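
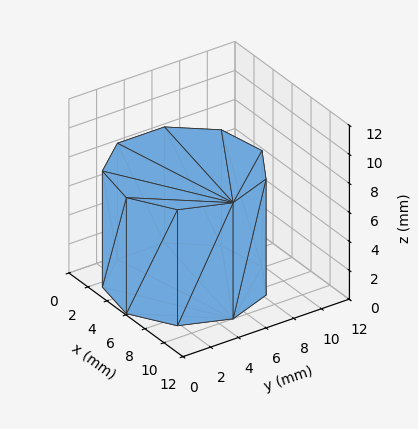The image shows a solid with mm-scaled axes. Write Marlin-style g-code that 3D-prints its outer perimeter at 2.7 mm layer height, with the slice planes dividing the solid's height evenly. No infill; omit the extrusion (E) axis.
Reading the render: the shape is a regular 9-sided prism (a cylinder approximated with 9 flat sides), circumscribed radius ≈ 5 mm, height ≈ 8 mm (dimensions read to the nearest mm from the axis ticks). For the g-code, the solid's height is divided into equal slices at the stated Δz and each level perimeter traced with G1 moves after a G0 lift.

; perimeter-only toolpath
G21 ; units = mm
G90 ; absolute positioning
G28 ; home
; layer 1
G0 Z2.7
G0 X10.0 Y5.0
G1 X8.8 Y8.2
G1 X5.9 Y9.9
G1 X2.5 Y9.3
G1 X0.3 Y6.7
G1 X0.3 Y3.3
G1 X2.5 Y0.7
G1 X5.9 Y0.1
G1 X8.8 Y1.8
G1 X10.0 Y5.0
; layer 2
G0 Z5.3
G0 X10.0 Y5.0
G1 X8.8 Y8.2
G1 X5.9 Y9.9
G1 X2.5 Y9.3
G1 X0.3 Y6.7
G1 X0.3 Y3.3
G1 X2.5 Y0.7
G1 X5.9 Y0.1
G1 X8.8 Y1.8
G1 X10.0 Y5.0
; layer 3
G0 Z8.0
G0 X10.0 Y5.0
G1 X8.8 Y8.2
G1 X5.9 Y9.9
G1 X2.5 Y9.3
G1 X0.3 Y6.7
G1 X0.3 Y3.3
G1 X2.5 Y0.7
G1 X5.9 Y0.1
G1 X8.8 Y1.8
G1 X10.0 Y5.0
M2 ; end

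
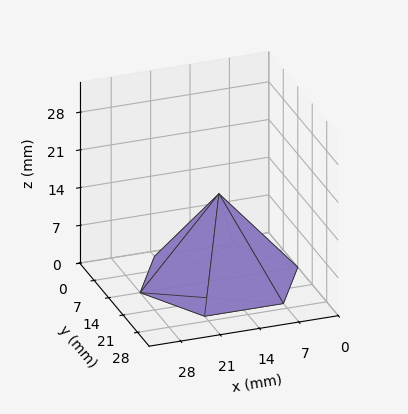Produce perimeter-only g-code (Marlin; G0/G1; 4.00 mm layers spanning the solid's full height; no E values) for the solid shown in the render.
Reading the render: the shape is a regular 6-sided pyramid, base circumscribed radius ≈ 14 mm, apex at z ≈ 16 mm (dimensions read to the nearest mm from the axis ticks). For the g-code, the solid's height is divided into equal slices at the stated Δz and each level perimeter traced with G1 moves after a G0 lift.

; perimeter-only toolpath
G21 ; units = mm
G90 ; absolute positioning
G28 ; home
; layer 1
G0 Z4.00
G0 X24.50 Y14.00
G1 X19.25 Y23.09
G1 X8.75 Y23.09
G1 X3.50 Y14.00
G1 X8.75 Y4.91
G1 X19.25 Y4.91
G1 X24.50 Y14.00
; layer 2
G0 Z8.00
G0 X21.00 Y14.00
G1 X17.50 Y20.06
G1 X10.50 Y20.06
G1 X7.00 Y14.00
G1 X10.50 Y7.94
G1 X17.50 Y7.94
G1 X21.00 Y14.00
; layer 3
G0 Z12.00
G0 X17.50 Y14.00
G1 X15.75 Y17.03
G1 X12.25 Y17.03
G1 X10.50 Y14.00
G1 X12.25 Y10.97
G1 X15.75 Y10.97
G1 X17.50 Y14.00
M2 ; end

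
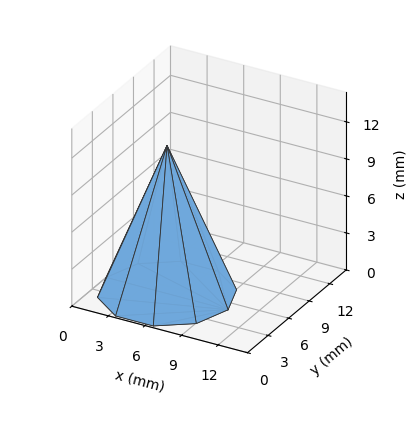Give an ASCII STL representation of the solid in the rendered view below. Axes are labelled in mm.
Reading the render: the shape is a regular 10-sided pyramid, base circumscribed radius ≈ 5 mm, apex at z ≈ 12 mm (dimensions read to the nearest mm from the axis ticks). For the STL, each face is triangulated and given an outward normal.

solid part
  facet normal 0.0000 0.0000 -1.0000
    outer loop
      vertex 6.545 9.755 0.000
      vertex 9.045 7.939 0.000
      vertex 10.000 5.000 0.000
    endloop
  endfacet
  facet normal 0.0000 0.0000 -1.0000
    outer loop
      vertex 3.455 9.755 0.000
      vertex 6.545 9.755 0.000
      vertex 10.000 5.000 0.000
    endloop
  endfacet
  facet normal 0.0000 0.0000 -1.0000
    outer loop
      vertex 0.955 7.939 0.000
      vertex 3.455 9.755 0.000
      vertex 10.000 5.000 0.000
    endloop
  endfacet
  facet normal 0.0000 0.0000 -1.0000
    outer loop
      vertex 0.000 5.000 0.000
      vertex 0.955 7.939 0.000
      vertex 10.000 5.000 0.000
    endloop
  endfacet
  facet normal 0.0000 0.0000 -1.0000
    outer loop
      vertex 0.955 2.061 0.000
      vertex 0.000 5.000 0.000
      vertex 10.000 5.000 0.000
    endloop
  endfacet
  facet normal 0.0000 0.0000 -1.0000
    outer loop
      vertex 3.455 0.245 0.000
      vertex 0.955 2.061 0.000
      vertex 10.000 5.000 0.000
    endloop
  endfacet
  facet normal 0.0000 0.0000 -1.0000
    outer loop
      vertex 6.545 0.245 0.000
      vertex 3.455 0.245 0.000
      vertex 10.000 5.000 0.000
    endloop
  endfacet
  facet normal 0.0000 0.0000 -1.0000
    outer loop
      vertex 9.045 2.061 0.000
      vertex 6.545 0.245 0.000
      vertex 10.000 5.000 0.000
    endloop
  endfacet
  facet normal 0.8842 0.2873 0.3684
    outer loop
      vertex 10.000 5.000 0.000
      vertex 9.045 7.939 0.000
      vertex 5.000 5.000 12.000
    endloop
  endfacet
  facet normal 0.5464 0.7522 0.3684
    outer loop
      vertex 9.045 7.939 0.000
      vertex 6.545 9.755 0.000
      vertex 5.000 5.000 12.000
    endloop
  endfacet
  facet normal 0.0000 0.9297 0.3684
    outer loop
      vertex 6.545 9.755 0.000
      vertex 3.455 9.755 0.000
      vertex 5.000 5.000 12.000
    endloop
  endfacet
  facet normal -0.5464 0.7522 0.3684
    outer loop
      vertex 3.455 9.755 0.000
      vertex 0.955 7.939 0.000
      vertex 5.000 5.000 12.000
    endloop
  endfacet
  facet normal -0.8842 0.2873 0.3684
    outer loop
      vertex 0.955 7.939 0.000
      vertex 0.000 5.000 0.000
      vertex 5.000 5.000 12.000
    endloop
  endfacet
  facet normal -0.8842 -0.2873 0.3684
    outer loop
      vertex 0.000 5.000 0.000
      vertex 0.955 2.061 0.000
      vertex 5.000 5.000 12.000
    endloop
  endfacet
  facet normal -0.5464 -0.7522 0.3684
    outer loop
      vertex 0.955 2.061 0.000
      vertex 3.455 0.245 0.000
      vertex 5.000 5.000 12.000
    endloop
  endfacet
  facet normal 0.0000 -0.9297 0.3684
    outer loop
      vertex 3.455 0.245 0.000
      vertex 6.545 0.245 0.000
      vertex 5.000 5.000 12.000
    endloop
  endfacet
  facet normal 0.5464 -0.7522 0.3684
    outer loop
      vertex 6.545 0.245 0.000
      vertex 9.045 2.061 0.000
      vertex 5.000 5.000 12.000
    endloop
  endfacet
  facet normal 0.8842 -0.2873 0.3684
    outer loop
      vertex 9.045 2.061 0.000
      vertex 10.000 5.000 0.000
      vertex 5.000 5.000 12.000
    endloop
  endfacet
endsolid part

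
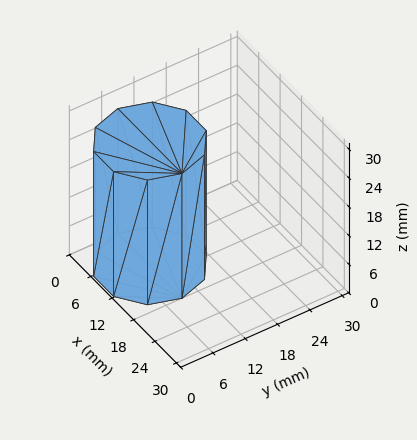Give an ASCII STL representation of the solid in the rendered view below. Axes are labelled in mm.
Reading the render: the shape is a regular 10-sided prism (a cylinder approximated with 10 flat sides), circumscribed radius ≈ 9 mm, height ≈ 26 mm (dimensions read to the nearest mm from the axis ticks). For the STL, each face is triangulated and given an outward normal.

solid part
  facet normal 0.0000 0.0000 -1.0000
    outer loop
      vertex 11.8 17.6 0.0
      vertex 16.3 14.3 0.0
      vertex 18.0 9.0 0.0
    endloop
  endfacet
  facet normal 0.0000 0.0000 -1.0000
    outer loop
      vertex 6.2 17.6 0.0
      vertex 11.8 17.6 0.0
      vertex 18.0 9.0 0.0
    endloop
  endfacet
  facet normal 0.0000 0.0000 -1.0000
    outer loop
      vertex 1.7 14.3 0.0
      vertex 6.2 17.6 0.0
      vertex 18.0 9.0 0.0
    endloop
  endfacet
  facet normal 0.0000 0.0000 -1.0000
    outer loop
      vertex 0.0 9.0 0.0
      vertex 1.7 14.3 0.0
      vertex 18.0 9.0 0.0
    endloop
  endfacet
  facet normal 0.0000 0.0000 -1.0000
    outer loop
      vertex 1.7 3.7 0.0
      vertex 0.0 9.0 0.0
      vertex 18.0 9.0 0.0
    endloop
  endfacet
  facet normal 0.0000 0.0000 -1.0000
    outer loop
      vertex 6.2 0.4 0.0
      vertex 1.7 3.7 0.0
      vertex 18.0 9.0 0.0
    endloop
  endfacet
  facet normal 0.0000 0.0000 -1.0000
    outer loop
      vertex 11.8 0.4 0.0
      vertex 6.2 0.4 0.0
      vertex 18.0 9.0 0.0
    endloop
  endfacet
  facet normal 0.0000 0.0000 -1.0000
    outer loop
      vertex 16.3 3.7 0.0
      vertex 11.8 0.4 0.0
      vertex 18.0 9.0 0.0
    endloop
  endfacet
  facet normal 0.0000 0.0000 1.0000
    outer loop
      vertex 18.0 9.0 26.0
      vertex 16.3 14.3 26.0
      vertex 11.8 17.6 26.0
    endloop
  endfacet
  facet normal 0.0000 0.0000 1.0000
    outer loop
      vertex 18.0 9.0 26.0
      vertex 11.8 17.6 26.0
      vertex 6.2 17.6 26.0
    endloop
  endfacet
  facet normal 0.0000 0.0000 1.0000
    outer loop
      vertex 18.0 9.0 26.0
      vertex 6.2 17.6 26.0
      vertex 1.7 14.3 26.0
    endloop
  endfacet
  facet normal 0.0000 0.0000 1.0000
    outer loop
      vertex 18.0 9.0 26.0
      vertex 1.7 14.3 26.0
      vertex 0.0 9.0 26.0
    endloop
  endfacet
  facet normal 0.0000 0.0000 1.0000
    outer loop
      vertex 18.0 9.0 26.0
      vertex 0.0 9.0 26.0
      vertex 1.7 3.7 26.0
    endloop
  endfacet
  facet normal 0.0000 0.0000 1.0000
    outer loop
      vertex 18.0 9.0 26.0
      vertex 1.7 3.7 26.0
      vertex 6.2 0.4 26.0
    endloop
  endfacet
  facet normal 0.0000 0.0000 1.0000
    outer loop
      vertex 18.0 9.0 26.0
      vertex 6.2 0.4 26.0
      vertex 11.8 0.4 26.0
    endloop
  endfacet
  facet normal 0.0000 0.0000 1.0000
    outer loop
      vertex 18.0 9.0 26.0
      vertex 11.8 0.4 26.0
      vertex 16.3 3.7 26.0
    endloop
  endfacet
  facet normal 0.9522 0.3054 0.0000
    outer loop
      vertex 18.0 9.0 0.0
      vertex 16.3 14.3 0.0
      vertex 16.3 14.3 26.0
    endloop
  endfacet
  facet normal 0.9522 0.3054 0.0000
    outer loop
      vertex 18.0 9.0 0.0
      vertex 16.3 14.3 26.0
      vertex 18.0 9.0 26.0
    endloop
  endfacet
  facet normal 0.5914 0.8064 0.0000
    outer loop
      vertex 16.3 14.3 0.0
      vertex 11.8 17.6 0.0
      vertex 11.8 17.6 26.0
    endloop
  endfacet
  facet normal 0.5914 0.8064 0.0000
    outer loop
      vertex 16.3 14.3 0.0
      vertex 11.8 17.6 26.0
      vertex 16.3 14.3 26.0
    endloop
  endfacet
  facet normal 0.0000 1.0000 0.0000
    outer loop
      vertex 11.8 17.6 0.0
      vertex 6.2 17.6 0.0
      vertex 6.2 17.6 26.0
    endloop
  endfacet
  facet normal 0.0000 1.0000 0.0000
    outer loop
      vertex 11.8 17.6 0.0
      vertex 6.2 17.6 26.0
      vertex 11.8 17.6 26.0
    endloop
  endfacet
  facet normal -0.5914 0.8064 0.0000
    outer loop
      vertex 6.2 17.6 0.0
      vertex 1.7 14.3 0.0
      vertex 1.7 14.3 26.0
    endloop
  endfacet
  facet normal -0.5914 0.8064 0.0000
    outer loop
      vertex 6.2 17.6 0.0
      vertex 1.7 14.3 26.0
      vertex 6.2 17.6 26.0
    endloop
  endfacet
  facet normal -0.9522 0.3054 0.0000
    outer loop
      vertex 1.7 14.3 0.0
      vertex 0.0 9.0 0.0
      vertex 0.0 9.0 26.0
    endloop
  endfacet
  facet normal -0.9522 0.3054 0.0000
    outer loop
      vertex 1.7 14.3 0.0
      vertex 0.0 9.0 26.0
      vertex 1.7 14.3 26.0
    endloop
  endfacet
  facet normal -0.9522 -0.3054 0.0000
    outer loop
      vertex 0.0 9.0 0.0
      vertex 1.7 3.7 0.0
      vertex 1.7 3.7 26.0
    endloop
  endfacet
  facet normal -0.9522 -0.3054 0.0000
    outer loop
      vertex 0.0 9.0 0.0
      vertex 1.7 3.7 26.0
      vertex 0.0 9.0 26.0
    endloop
  endfacet
  facet normal -0.5914 -0.8064 0.0000
    outer loop
      vertex 1.7 3.7 0.0
      vertex 6.2 0.4 0.0
      vertex 6.2 0.4 26.0
    endloop
  endfacet
  facet normal -0.5914 -0.8064 0.0000
    outer loop
      vertex 1.7 3.7 0.0
      vertex 6.2 0.4 26.0
      vertex 1.7 3.7 26.0
    endloop
  endfacet
  facet normal 0.0000 -1.0000 0.0000
    outer loop
      vertex 6.2 0.4 0.0
      vertex 11.8 0.4 0.0
      vertex 11.8 0.4 26.0
    endloop
  endfacet
  facet normal 0.0000 -1.0000 0.0000
    outer loop
      vertex 6.2 0.4 0.0
      vertex 11.8 0.4 26.0
      vertex 6.2 0.4 26.0
    endloop
  endfacet
  facet normal 0.5914 -0.8064 0.0000
    outer loop
      vertex 11.8 0.4 0.0
      vertex 16.3 3.7 0.0
      vertex 16.3 3.7 26.0
    endloop
  endfacet
  facet normal 0.5914 -0.8064 0.0000
    outer loop
      vertex 11.8 0.4 0.0
      vertex 16.3 3.7 26.0
      vertex 11.8 0.4 26.0
    endloop
  endfacet
  facet normal 0.9522 -0.3054 0.0000
    outer loop
      vertex 16.3 3.7 0.0
      vertex 18.0 9.0 0.0
      vertex 18.0 9.0 26.0
    endloop
  endfacet
  facet normal 0.9522 -0.3054 0.0000
    outer loop
      vertex 16.3 3.7 0.0
      vertex 18.0 9.0 26.0
      vertex 16.3 3.7 26.0
    endloop
  endfacet
endsolid part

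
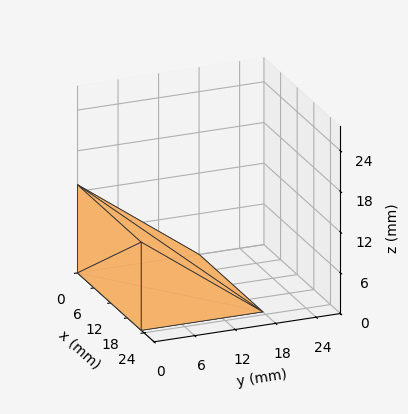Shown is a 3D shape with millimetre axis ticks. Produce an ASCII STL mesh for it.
Reading the render: the shape is a wedge (ramp): 23 × 18 mm base, rising to 13 mm along the y=0 edge and sloping linearly to z=0 at y=18 (dimensions read to the nearest mm from the axis ticks). For the STL, each face is triangulated and given an outward normal.

solid part
  facet normal 0.0000 0.0000 -1.0000
    outer loop
      vertex 23.00 18.00 0.00
      vertex 23.00 0.00 0.00
      vertex 0.00 0.00 0.00
    endloop
  endfacet
  facet normal 0.0000 0.0000 -1.0000
    outer loop
      vertex 0.00 18.00 0.00
      vertex 23.00 18.00 0.00
      vertex 0.00 0.00 0.00
    endloop
  endfacet
  facet normal 0.0000 -1.0000 0.0000
    outer loop
      vertex 0.00 0.00 0.00
      vertex 23.00 0.00 0.00
      vertex 23.00 0.00 13.00
    endloop
  endfacet
  facet normal 0.0000 -1.0000 0.0000
    outer loop
      vertex 0.00 0.00 0.00
      vertex 23.00 0.00 13.00
      vertex 0.00 0.00 13.00
    endloop
  endfacet
  facet normal 0.0000 0.5855 0.8107
    outer loop
      vertex 0.00 0.00 13.00
      vertex 23.00 0.00 13.00
      vertex 23.00 18.00 0.00
    endloop
  endfacet
  facet normal 0.0000 0.5855 0.8107
    outer loop
      vertex 0.00 0.00 13.00
      vertex 23.00 18.00 0.00
      vertex 0.00 18.00 0.00
    endloop
  endfacet
  facet normal -1.0000 0.0000 0.0000
    outer loop
      vertex 0.00 0.00 13.00
      vertex 0.00 18.00 0.00
      vertex 0.00 0.00 0.00
    endloop
  endfacet
  facet normal 1.0000 0.0000 0.0000
    outer loop
      vertex 23.00 0.00 0.00
      vertex 23.00 18.00 0.00
      vertex 23.00 0.00 13.00
    endloop
  endfacet
endsolid part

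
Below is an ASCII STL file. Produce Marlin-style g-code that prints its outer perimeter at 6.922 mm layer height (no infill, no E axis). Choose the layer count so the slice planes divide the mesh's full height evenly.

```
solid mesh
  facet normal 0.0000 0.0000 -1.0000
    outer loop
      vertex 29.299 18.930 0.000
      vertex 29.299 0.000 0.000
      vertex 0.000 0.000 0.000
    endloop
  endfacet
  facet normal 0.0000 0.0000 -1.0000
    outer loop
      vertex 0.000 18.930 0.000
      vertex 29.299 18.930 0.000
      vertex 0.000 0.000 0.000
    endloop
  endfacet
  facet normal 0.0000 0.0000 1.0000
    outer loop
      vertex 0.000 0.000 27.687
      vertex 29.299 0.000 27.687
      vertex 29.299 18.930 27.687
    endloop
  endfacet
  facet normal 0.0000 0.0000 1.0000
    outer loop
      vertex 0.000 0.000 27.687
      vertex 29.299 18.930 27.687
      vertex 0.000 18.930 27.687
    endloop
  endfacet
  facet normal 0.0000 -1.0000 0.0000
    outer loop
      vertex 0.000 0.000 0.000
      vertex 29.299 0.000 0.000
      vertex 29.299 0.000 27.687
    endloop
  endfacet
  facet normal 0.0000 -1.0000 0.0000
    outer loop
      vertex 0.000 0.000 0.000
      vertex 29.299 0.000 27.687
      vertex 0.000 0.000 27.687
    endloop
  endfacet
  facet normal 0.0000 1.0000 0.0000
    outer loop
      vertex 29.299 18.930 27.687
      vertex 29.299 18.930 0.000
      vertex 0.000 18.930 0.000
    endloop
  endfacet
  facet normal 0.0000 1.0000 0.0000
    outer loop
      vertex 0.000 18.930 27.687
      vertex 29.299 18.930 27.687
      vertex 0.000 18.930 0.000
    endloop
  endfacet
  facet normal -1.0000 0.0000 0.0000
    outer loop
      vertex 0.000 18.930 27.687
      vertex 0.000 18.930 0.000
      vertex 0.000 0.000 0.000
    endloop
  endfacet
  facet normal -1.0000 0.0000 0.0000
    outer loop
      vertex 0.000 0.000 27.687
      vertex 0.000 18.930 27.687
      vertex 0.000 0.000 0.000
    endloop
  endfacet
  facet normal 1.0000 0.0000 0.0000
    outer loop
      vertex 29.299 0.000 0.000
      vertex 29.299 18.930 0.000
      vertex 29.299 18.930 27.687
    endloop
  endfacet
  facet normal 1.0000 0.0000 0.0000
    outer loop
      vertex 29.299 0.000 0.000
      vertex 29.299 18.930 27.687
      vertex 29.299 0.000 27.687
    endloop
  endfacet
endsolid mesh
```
; perimeter-only toolpath
G21 ; units = mm
G90 ; absolute positioning
G28 ; home
; layer 1
G0 Z6.922
G0 X0.000 Y0.000
G1 X29.299 Y0.000
G1 X29.299 Y18.930
G1 X0.000 Y18.930
G1 X0.000 Y0.000
; layer 2
G0 Z13.844
G0 X0.000 Y0.000
G1 X29.299 Y0.000
G1 X29.299 Y18.930
G1 X0.000 Y18.930
G1 X0.000 Y0.000
; layer 3
G0 Z20.765
G0 X0.000 Y0.000
G1 X29.299 Y0.000
G1 X29.299 Y18.930
G1 X0.000 Y18.930
G1 X0.000 Y0.000
; layer 4
G0 Z27.687
G0 X0.000 Y0.000
G1 X29.299 Y0.000
G1 X29.299 Y18.930
G1 X0.000 Y18.930
G1 X0.000 Y0.000
M2 ; end

The solid is a rectangular box, roughly 29.3 × 18.9 mm footprint and 27.7 mm tall. Slicing at Δz = 6.922 mm — 4 equal slices spanning the solid's height, so layer i sits at z = i·h/4 — gives 4 non-empty perimeters. Each is a 4-segment closed polygon; G0 lifts to the layer z and rapids to the start vertex, then G1 traces the edges.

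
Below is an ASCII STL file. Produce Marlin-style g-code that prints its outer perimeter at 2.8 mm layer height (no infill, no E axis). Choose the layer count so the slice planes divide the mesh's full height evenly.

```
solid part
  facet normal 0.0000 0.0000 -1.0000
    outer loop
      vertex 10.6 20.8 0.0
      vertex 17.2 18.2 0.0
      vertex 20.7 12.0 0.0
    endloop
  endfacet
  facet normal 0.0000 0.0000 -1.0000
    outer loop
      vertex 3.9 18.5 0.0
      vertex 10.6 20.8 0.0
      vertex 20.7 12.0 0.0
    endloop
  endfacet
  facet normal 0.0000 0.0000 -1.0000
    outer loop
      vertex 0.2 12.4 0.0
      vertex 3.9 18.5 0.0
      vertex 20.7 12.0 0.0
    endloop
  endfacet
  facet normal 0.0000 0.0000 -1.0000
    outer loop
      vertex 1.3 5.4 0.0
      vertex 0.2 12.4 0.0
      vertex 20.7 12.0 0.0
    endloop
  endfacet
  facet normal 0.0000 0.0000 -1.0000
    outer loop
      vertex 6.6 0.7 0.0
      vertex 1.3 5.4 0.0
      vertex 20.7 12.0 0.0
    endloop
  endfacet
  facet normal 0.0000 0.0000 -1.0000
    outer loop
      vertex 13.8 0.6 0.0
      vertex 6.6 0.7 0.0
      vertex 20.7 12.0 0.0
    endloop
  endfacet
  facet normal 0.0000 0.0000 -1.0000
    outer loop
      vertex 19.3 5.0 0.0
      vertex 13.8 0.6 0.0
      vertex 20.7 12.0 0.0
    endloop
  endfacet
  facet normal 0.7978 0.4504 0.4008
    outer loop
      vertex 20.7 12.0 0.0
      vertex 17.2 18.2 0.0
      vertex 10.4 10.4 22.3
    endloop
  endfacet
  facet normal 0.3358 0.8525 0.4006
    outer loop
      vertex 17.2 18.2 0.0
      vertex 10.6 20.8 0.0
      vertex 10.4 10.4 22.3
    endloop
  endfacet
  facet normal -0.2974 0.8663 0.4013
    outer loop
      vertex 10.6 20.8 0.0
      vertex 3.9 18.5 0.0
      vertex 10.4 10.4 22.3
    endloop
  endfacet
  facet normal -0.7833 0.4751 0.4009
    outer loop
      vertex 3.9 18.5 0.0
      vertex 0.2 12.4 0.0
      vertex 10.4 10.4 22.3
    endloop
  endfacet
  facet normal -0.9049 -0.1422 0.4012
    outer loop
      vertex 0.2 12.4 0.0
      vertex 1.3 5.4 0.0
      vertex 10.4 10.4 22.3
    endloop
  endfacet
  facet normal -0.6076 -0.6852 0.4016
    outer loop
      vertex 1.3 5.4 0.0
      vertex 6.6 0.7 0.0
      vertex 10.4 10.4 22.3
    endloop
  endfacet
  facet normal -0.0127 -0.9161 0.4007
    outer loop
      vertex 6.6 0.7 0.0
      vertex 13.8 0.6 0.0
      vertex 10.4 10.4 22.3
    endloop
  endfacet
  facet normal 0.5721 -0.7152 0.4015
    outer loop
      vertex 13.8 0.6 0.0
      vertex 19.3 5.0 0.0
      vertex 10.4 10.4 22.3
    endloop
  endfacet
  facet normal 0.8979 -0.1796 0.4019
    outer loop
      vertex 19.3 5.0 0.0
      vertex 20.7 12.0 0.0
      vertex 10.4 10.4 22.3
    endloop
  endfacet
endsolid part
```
; perimeter-only toolpath
G21 ; units = mm
G90 ; absolute positioning
G28 ; home
; layer 1
G0 Z2.8
G0 X19.4 Y11.8
G1 X16.3 Y17.2
G1 X10.6 Y19.5
G1 X4.7 Y17.5
G1 X1.5 Y12.2
G1 X2.4 Y6.0
G1 X7.1 Y1.9
G1 X13.4 Y1.8
G1 X18.2 Y5.7
G1 X19.4 Y11.8
; layer 2
G0 Z5.6
G0 X18.1 Y11.6
G1 X15.5 Y16.2
G1 X10.5 Y18.2
G1 X5.5 Y16.5
G1 X2.8 Y11.9
G1 X3.6 Y6.7
G1 X7.5 Y3.1
G1 X13.0 Y3.0
G1 X17.1 Y6.3
G1 X18.1 Y11.6
; layer 3
G0 Z8.4
G0 X16.8 Y11.4
G1 X14.7 Y15.3
G1 X10.5 Y16.9
G1 X6.3 Y15.5
G1 X4.0 Y11.7
G1 X4.7 Y7.3
G1 X8.0 Y4.3
G1 X12.5 Y4.3
G1 X16.0 Y7.0
G1 X16.8 Y11.4
; layer 4
G0 Z11.2
G0 X15.6 Y11.2
G1 X13.8 Y14.3
G1 X10.5 Y15.6
G1 X7.2 Y14.4
G1 X5.3 Y11.4
G1 X5.9 Y7.9
G1 X8.5 Y5.5
G1 X12.1 Y5.5
G1 X14.9 Y7.7
G1 X15.6 Y11.2
; layer 5
G0 Z13.9
G0 X14.3 Y11.0
G1 X12.9 Y13.3
G1 X10.5 Y14.3
G1 X8.0 Y13.4
G1 X6.6 Y11.2
G1 X7.0 Y8.5
G1 X9.0 Y6.8
G1 X11.7 Y6.7
G1 X13.7 Y8.4
G1 X14.3 Y11.0
; layer 6
G0 Z16.7
G0 X13.0 Y10.8
G1 X12.1 Y12.4
G1 X10.5 Y13.0
G1 X8.8 Y12.4
G1 X7.9 Y10.9
G1 X8.1 Y9.2
G1 X9.5 Y8.0
G1 X11.2 Y8.0
G1 X12.6 Y9.1
G1 X13.0 Y10.8
; layer 7
G0 Z19.5
G0 X11.7 Y10.6
G1 X11.3 Y11.4
G1 X10.4 Y11.7
G1 X9.6 Y11.4
G1 X9.1 Y10.7
G1 X9.3 Y9.8
G1 X9.9 Y9.2
G1 X10.8 Y9.2
G1 X11.5 Y9.7
G1 X11.7 Y10.6
M2 ; end

The solid is a regular 9-sided pyramid, base circumscribed radius ≈ 10.4 mm, apex at z ≈ 22.3 mm. Slicing at Δz = 2.8 mm — 8 equal slices spanning the solid's height, so layer i sits at z = i·h/8 — gives 7 non-empty perimeters. Each is a 9-segment closed polygon; G0 lifts to the layer z and rapids to the start vertex, then G1 traces the edges. The cross-section shrinks linearly with z (the slice at the apex is degenerate and omitted).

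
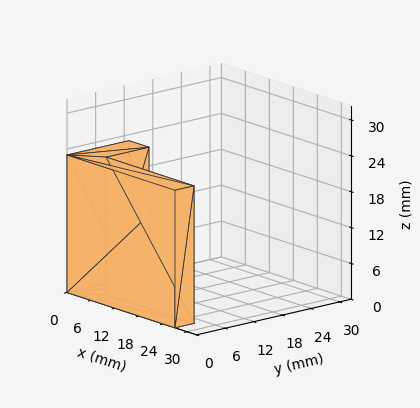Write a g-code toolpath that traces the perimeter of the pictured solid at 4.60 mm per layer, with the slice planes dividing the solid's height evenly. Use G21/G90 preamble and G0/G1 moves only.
Reading the render: the shape is an L-shaped prism: outer 27 × 13 mm, arm thicknesses ≈ 4 mm (horizontal) and 5 mm (vertical), extruded 23 mm in z (dimensions read to the nearest mm from the axis ticks). For the g-code, the solid's height is divided into equal slices at the stated Δz and each level perimeter traced with G1 moves after a G0 lift.

; perimeter-only toolpath
G21 ; units = mm
G90 ; absolute positioning
G28 ; home
; layer 1
G0 Z4.60
G0 X0.00 Y0.00
G1 X27.00 Y0.00
G1 X27.00 Y4.00
G1 X5.00 Y4.00
G1 X5.00 Y13.00
G1 X0.00 Y13.00
G1 X0.00 Y0.00
; layer 2
G0 Z9.20
G0 X0.00 Y0.00
G1 X27.00 Y0.00
G1 X27.00 Y4.00
G1 X5.00 Y4.00
G1 X5.00 Y13.00
G1 X0.00 Y13.00
G1 X0.00 Y0.00
; layer 3
G0 Z13.80
G0 X0.00 Y0.00
G1 X27.00 Y0.00
G1 X27.00 Y4.00
G1 X5.00 Y4.00
G1 X5.00 Y13.00
G1 X0.00 Y13.00
G1 X0.00 Y0.00
; layer 4
G0 Z18.40
G0 X0.00 Y0.00
G1 X27.00 Y0.00
G1 X27.00 Y4.00
G1 X5.00 Y4.00
G1 X5.00 Y13.00
G1 X0.00 Y13.00
G1 X0.00 Y0.00
; layer 5
G0 Z23.00
G0 X0.00 Y0.00
G1 X27.00 Y0.00
G1 X27.00 Y4.00
G1 X5.00 Y4.00
G1 X5.00 Y13.00
G1 X0.00 Y13.00
G1 X0.00 Y0.00
M2 ; end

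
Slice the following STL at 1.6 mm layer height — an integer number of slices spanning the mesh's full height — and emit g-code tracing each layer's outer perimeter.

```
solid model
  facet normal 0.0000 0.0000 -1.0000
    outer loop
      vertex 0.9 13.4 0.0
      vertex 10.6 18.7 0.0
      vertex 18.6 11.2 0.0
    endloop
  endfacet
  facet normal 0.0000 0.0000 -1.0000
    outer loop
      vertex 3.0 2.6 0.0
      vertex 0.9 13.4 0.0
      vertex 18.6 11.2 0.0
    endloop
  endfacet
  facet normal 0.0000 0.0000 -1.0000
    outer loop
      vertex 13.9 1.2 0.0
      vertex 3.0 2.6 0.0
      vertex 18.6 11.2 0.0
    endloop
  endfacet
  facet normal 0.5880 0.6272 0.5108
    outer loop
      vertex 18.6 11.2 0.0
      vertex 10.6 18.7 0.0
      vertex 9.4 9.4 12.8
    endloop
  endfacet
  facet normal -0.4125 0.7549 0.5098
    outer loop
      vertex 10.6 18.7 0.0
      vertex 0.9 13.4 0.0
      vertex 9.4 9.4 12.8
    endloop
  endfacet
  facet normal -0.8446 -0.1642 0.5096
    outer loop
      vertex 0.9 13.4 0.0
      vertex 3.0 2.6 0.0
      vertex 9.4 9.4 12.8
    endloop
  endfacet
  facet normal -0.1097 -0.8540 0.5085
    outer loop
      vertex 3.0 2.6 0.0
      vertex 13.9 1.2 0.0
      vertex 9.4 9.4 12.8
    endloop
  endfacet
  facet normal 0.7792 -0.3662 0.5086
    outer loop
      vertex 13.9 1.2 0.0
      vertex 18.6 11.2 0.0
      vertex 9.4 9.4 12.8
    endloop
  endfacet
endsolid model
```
; perimeter-only toolpath
G21 ; units = mm
G90 ; absolute positioning
G28 ; home
; layer 1
G0 Z1.6
G0 X17.5 Y11.0
G1 X10.5 Y17.5
G1 X2.0 Y12.9
G1 X3.8 Y3.5
G1 X13.3 Y2.2
G1 X17.5 Y11.0
; layer 2
G0 Z3.2
G0 X16.3 Y10.7
G1 X10.3 Y16.4
G1 X3.0 Y12.4
G1 X4.6 Y4.3
G1 X12.8 Y3.2
G1 X16.3 Y10.7
; layer 3
G0 Z4.8
G0 X15.2 Y10.5
G1 X10.2 Y15.2
G1 X4.1 Y11.9
G1 X5.4 Y5.2
G1 X12.2 Y4.3
G1 X15.2 Y10.5
; layer 4
G0 Z6.4
G0 X14.0 Y10.3
G1 X10.0 Y14.1
G1 X5.2 Y11.4
G1 X6.2 Y6.0
G1 X11.7 Y5.3
G1 X14.0 Y10.3
; layer 5
G0 Z8.0
G0 X12.9 Y10.1
G1 X9.8 Y12.9
G1 X6.2 Y10.9
G1 X7.0 Y6.8
G1 X11.1 Y6.3
G1 X12.9 Y10.1
; layer 6
G0 Z9.6
G0 X11.7 Y9.8
G1 X9.7 Y11.7
G1 X7.3 Y10.4
G1 X7.8 Y7.7
G1 X10.5 Y7.4
G1 X11.7 Y9.8
; layer 7
G0 Z11.2
G0 X10.6 Y9.6
G1 X9.5 Y10.6
G1 X8.3 Y9.9
G1 X8.6 Y8.5
G1 X10.0 Y8.4
G1 X10.6 Y9.6
M2 ; end

The solid is a regular 5-sided pyramid, base circumscribed radius ≈ 9.4 mm, apex at z ≈ 12.8 mm. Slicing at Δz = 1.6 mm — 8 equal slices spanning the solid's height, so layer i sits at z = i·h/8 — gives 7 non-empty perimeters. Each is a 5-segment closed polygon; G0 lifts to the layer z and rapids to the start vertex, then G1 traces the edges. The cross-section shrinks linearly with z (the slice at the apex is degenerate and omitted).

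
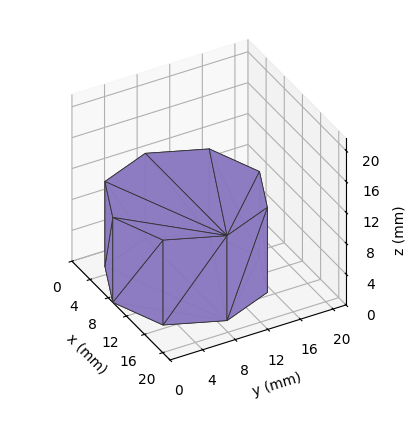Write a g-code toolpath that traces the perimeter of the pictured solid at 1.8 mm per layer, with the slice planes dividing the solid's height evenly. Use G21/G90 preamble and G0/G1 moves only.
Reading the render: the shape is a regular 8-sided prism (a cylinder approximated with 8 flat sides), circumscribed radius ≈ 9 mm, height ≈ 11 mm (dimensions read to the nearest mm from the axis ticks). For the g-code, the solid's height is divided into equal slices at the stated Δz and each level perimeter traced with G1 moves after a G0 lift.

; perimeter-only toolpath
G21 ; units = mm
G90 ; absolute positioning
G28 ; home
; layer 1
G0 Z1.8
G0 X18.0 Y9.0
G1 X15.4 Y15.4
G1 X9.0 Y18.0
G1 X2.6 Y15.4
G1 X0.0 Y9.0
G1 X2.6 Y2.6
G1 X9.0 Y0.0
G1 X15.4 Y2.6
G1 X18.0 Y9.0
; layer 2
G0 Z3.7
G0 X18.0 Y9.0
G1 X15.4 Y15.4
G1 X9.0 Y18.0
G1 X2.6 Y15.4
G1 X0.0 Y9.0
G1 X2.6 Y2.6
G1 X9.0 Y0.0
G1 X15.4 Y2.6
G1 X18.0 Y9.0
; layer 3
G0 Z5.5
G0 X18.0 Y9.0
G1 X15.4 Y15.4
G1 X9.0 Y18.0
G1 X2.6 Y15.4
G1 X0.0 Y9.0
G1 X2.6 Y2.6
G1 X9.0 Y0.0
G1 X15.4 Y2.6
G1 X18.0 Y9.0
; layer 4
G0 Z7.3
G0 X18.0 Y9.0
G1 X15.4 Y15.4
G1 X9.0 Y18.0
G1 X2.6 Y15.4
G1 X0.0 Y9.0
G1 X2.6 Y2.6
G1 X9.0 Y0.0
G1 X15.4 Y2.6
G1 X18.0 Y9.0
; layer 5
G0 Z9.2
G0 X18.0 Y9.0
G1 X15.4 Y15.4
G1 X9.0 Y18.0
G1 X2.6 Y15.4
G1 X0.0 Y9.0
G1 X2.6 Y2.6
G1 X9.0 Y0.0
G1 X15.4 Y2.6
G1 X18.0 Y9.0
; layer 6
G0 Z11.0
G0 X18.0 Y9.0
G1 X15.4 Y15.4
G1 X9.0 Y18.0
G1 X2.6 Y15.4
G1 X0.0 Y9.0
G1 X2.6 Y2.6
G1 X9.0 Y0.0
G1 X15.4 Y2.6
G1 X18.0 Y9.0
M2 ; end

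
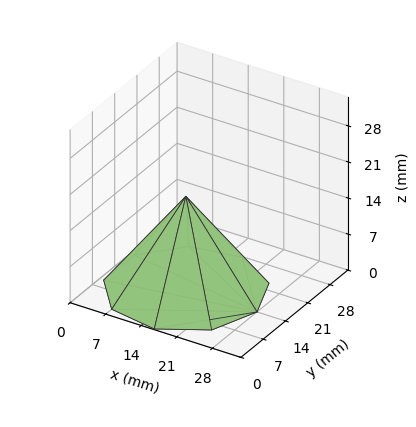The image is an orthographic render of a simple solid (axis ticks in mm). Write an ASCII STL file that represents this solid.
Reading the render: the shape is a regular 9-sided pyramid, base circumscribed radius ≈ 14 mm, apex at z ≈ 18 mm (dimensions read to the nearest mm from the axis ticks). For the STL, each face is triangulated and given an outward normal.

solid part
  facet normal 0.0000 0.0000 -1.0000
    outer loop
      vertex 16.43 27.79 0.00
      vertex 24.72 23.00 0.00
      vertex 28.00 14.00 0.00
    endloop
  endfacet
  facet normal 0.0000 0.0000 -1.0000
    outer loop
      vertex 7.00 26.12 0.00
      vertex 16.43 27.79 0.00
      vertex 28.00 14.00 0.00
    endloop
  endfacet
  facet normal 0.0000 0.0000 -1.0000
    outer loop
      vertex 0.84 18.79 0.00
      vertex 7.00 26.12 0.00
      vertex 28.00 14.00 0.00
    endloop
  endfacet
  facet normal 0.0000 0.0000 -1.0000
    outer loop
      vertex 0.84 9.21 0.00
      vertex 0.84 18.79 0.00
      vertex 28.00 14.00 0.00
    endloop
  endfacet
  facet normal 0.0000 0.0000 -1.0000
    outer loop
      vertex 7.00 1.88 0.00
      vertex 0.84 9.21 0.00
      vertex 28.00 14.00 0.00
    endloop
  endfacet
  facet normal 0.0000 0.0000 -1.0000
    outer loop
      vertex 16.43 0.21 0.00
      vertex 7.00 1.88 0.00
      vertex 28.00 14.00 0.00
    endloop
  endfacet
  facet normal 0.0000 0.0000 -1.0000
    outer loop
      vertex 24.72 5.00 0.00
      vertex 16.43 0.21 0.00
      vertex 28.00 14.00 0.00
    endloop
  endfacet
  facet normal 0.7586 0.2765 0.5900
    outer loop
      vertex 28.00 14.00 0.00
      vertex 24.72 23.00 0.00
      vertex 14.00 14.00 18.00
    endloop
  endfacet
  facet normal 0.4039 0.6990 0.5901
    outer loop
      vertex 24.72 23.00 0.00
      vertex 16.43 27.79 0.00
      vertex 14.00 14.00 18.00
    endloop
  endfacet
  facet normal -0.1408 0.7950 0.5900
    outer loop
      vertex 16.43 27.79 0.00
      vertex 7.00 26.12 0.00
      vertex 14.00 14.00 18.00
    endloop
  endfacet
  facet normal -0.6181 0.5194 0.5901
    outer loop
      vertex 7.00 26.12 0.00
      vertex 0.84 18.79 0.00
      vertex 14.00 14.00 18.00
    endloop
  endfacet
  facet normal -0.8073 0.0000 0.5902
    outer loop
      vertex 0.84 18.79 0.00
      vertex 0.84 9.21 0.00
      vertex 14.00 14.00 18.00
    endloop
  endfacet
  facet normal -0.6181 -0.5194 0.5901
    outer loop
      vertex 0.84 9.21 0.00
      vertex 7.00 1.88 0.00
      vertex 14.00 14.00 18.00
    endloop
  endfacet
  facet normal -0.1408 -0.7950 0.5900
    outer loop
      vertex 7.00 1.88 0.00
      vertex 16.43 0.21 0.00
      vertex 14.00 14.00 18.00
    endloop
  endfacet
  facet normal 0.4039 -0.6990 0.5901
    outer loop
      vertex 16.43 0.21 0.00
      vertex 24.72 5.00 0.00
      vertex 14.00 14.00 18.00
    endloop
  endfacet
  facet normal 0.7586 -0.2765 0.5900
    outer loop
      vertex 24.72 5.00 0.00
      vertex 28.00 14.00 0.00
      vertex 14.00 14.00 18.00
    endloop
  endfacet
endsolid part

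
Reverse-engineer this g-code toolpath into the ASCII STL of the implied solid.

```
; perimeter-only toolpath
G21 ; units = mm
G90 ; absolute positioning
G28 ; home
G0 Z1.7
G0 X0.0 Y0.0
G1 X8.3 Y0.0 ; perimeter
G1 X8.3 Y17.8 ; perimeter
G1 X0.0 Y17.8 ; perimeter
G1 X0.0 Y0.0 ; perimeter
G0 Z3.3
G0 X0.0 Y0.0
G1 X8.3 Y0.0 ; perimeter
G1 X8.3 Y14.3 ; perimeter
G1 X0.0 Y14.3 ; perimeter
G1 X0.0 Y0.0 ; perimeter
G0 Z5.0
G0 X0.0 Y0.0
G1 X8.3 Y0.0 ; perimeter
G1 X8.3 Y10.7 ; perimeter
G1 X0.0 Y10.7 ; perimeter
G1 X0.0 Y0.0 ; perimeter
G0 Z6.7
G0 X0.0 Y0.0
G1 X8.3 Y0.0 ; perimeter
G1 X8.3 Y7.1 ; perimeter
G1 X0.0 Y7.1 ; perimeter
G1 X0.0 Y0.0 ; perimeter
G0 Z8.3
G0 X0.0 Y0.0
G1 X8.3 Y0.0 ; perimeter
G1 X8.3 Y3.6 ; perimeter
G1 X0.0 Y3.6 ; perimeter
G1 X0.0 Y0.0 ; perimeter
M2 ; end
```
solid part
  facet normal 0.0000 0.0000 -1.0000
    outer loop
      vertex 8.3 21.4 0.0
      vertex 8.3 0.0 0.0
      vertex 0.0 0.0 0.0
    endloop
  endfacet
  facet normal 0.0000 0.0000 -1.0000
    outer loop
      vertex 0.0 21.4 0.0
      vertex 8.3 21.4 0.0
      vertex 0.0 0.0 0.0
    endloop
  endfacet
  facet normal 0.0000 -1.0000 0.0000
    outer loop
      vertex 0.0 0.0 0.0
      vertex 8.3 0.0 0.0
      vertex 8.3 0.0 10.0
    endloop
  endfacet
  facet normal 0.0000 -1.0000 0.0000
    outer loop
      vertex 0.0 0.0 0.0
      vertex 8.3 0.0 10.0
      vertex 0.0 0.0 10.0
    endloop
  endfacet
  facet normal 0.0000 0.4233 0.9060
    outer loop
      vertex 0.0 0.0 10.0
      vertex 8.3 0.0 10.0
      vertex 8.3 21.4 0.0
    endloop
  endfacet
  facet normal 0.0000 0.4233 0.9060
    outer loop
      vertex 0.0 0.0 10.0
      vertex 8.3 21.4 0.0
      vertex 0.0 21.4 0.0
    endloop
  endfacet
  facet normal -1.0000 0.0000 0.0000
    outer loop
      vertex 0.0 0.0 10.0
      vertex 0.0 21.4 0.0
      vertex 0.0 0.0 0.0
    endloop
  endfacet
  facet normal 1.0000 0.0000 0.0000
    outer loop
      vertex 8.3 0.0 0.0
      vertex 8.3 21.4 0.0
      vertex 8.3 0.0 10.0
    endloop
  endfacet
endsolid part

The G0 Z moves step by Δz≈1.7 mm. The G1 loops shrink linearly with z, so the solid tapers from its base footprint up to z≈10. Closing with a flat bottom cap and the tapered top and triangulating gives 8 facets — a wedge (ramp): 8.3 × 21.4 mm base, rising to 10 mm along the y=0 edge and sloping linearly to z=0 at y=21.4.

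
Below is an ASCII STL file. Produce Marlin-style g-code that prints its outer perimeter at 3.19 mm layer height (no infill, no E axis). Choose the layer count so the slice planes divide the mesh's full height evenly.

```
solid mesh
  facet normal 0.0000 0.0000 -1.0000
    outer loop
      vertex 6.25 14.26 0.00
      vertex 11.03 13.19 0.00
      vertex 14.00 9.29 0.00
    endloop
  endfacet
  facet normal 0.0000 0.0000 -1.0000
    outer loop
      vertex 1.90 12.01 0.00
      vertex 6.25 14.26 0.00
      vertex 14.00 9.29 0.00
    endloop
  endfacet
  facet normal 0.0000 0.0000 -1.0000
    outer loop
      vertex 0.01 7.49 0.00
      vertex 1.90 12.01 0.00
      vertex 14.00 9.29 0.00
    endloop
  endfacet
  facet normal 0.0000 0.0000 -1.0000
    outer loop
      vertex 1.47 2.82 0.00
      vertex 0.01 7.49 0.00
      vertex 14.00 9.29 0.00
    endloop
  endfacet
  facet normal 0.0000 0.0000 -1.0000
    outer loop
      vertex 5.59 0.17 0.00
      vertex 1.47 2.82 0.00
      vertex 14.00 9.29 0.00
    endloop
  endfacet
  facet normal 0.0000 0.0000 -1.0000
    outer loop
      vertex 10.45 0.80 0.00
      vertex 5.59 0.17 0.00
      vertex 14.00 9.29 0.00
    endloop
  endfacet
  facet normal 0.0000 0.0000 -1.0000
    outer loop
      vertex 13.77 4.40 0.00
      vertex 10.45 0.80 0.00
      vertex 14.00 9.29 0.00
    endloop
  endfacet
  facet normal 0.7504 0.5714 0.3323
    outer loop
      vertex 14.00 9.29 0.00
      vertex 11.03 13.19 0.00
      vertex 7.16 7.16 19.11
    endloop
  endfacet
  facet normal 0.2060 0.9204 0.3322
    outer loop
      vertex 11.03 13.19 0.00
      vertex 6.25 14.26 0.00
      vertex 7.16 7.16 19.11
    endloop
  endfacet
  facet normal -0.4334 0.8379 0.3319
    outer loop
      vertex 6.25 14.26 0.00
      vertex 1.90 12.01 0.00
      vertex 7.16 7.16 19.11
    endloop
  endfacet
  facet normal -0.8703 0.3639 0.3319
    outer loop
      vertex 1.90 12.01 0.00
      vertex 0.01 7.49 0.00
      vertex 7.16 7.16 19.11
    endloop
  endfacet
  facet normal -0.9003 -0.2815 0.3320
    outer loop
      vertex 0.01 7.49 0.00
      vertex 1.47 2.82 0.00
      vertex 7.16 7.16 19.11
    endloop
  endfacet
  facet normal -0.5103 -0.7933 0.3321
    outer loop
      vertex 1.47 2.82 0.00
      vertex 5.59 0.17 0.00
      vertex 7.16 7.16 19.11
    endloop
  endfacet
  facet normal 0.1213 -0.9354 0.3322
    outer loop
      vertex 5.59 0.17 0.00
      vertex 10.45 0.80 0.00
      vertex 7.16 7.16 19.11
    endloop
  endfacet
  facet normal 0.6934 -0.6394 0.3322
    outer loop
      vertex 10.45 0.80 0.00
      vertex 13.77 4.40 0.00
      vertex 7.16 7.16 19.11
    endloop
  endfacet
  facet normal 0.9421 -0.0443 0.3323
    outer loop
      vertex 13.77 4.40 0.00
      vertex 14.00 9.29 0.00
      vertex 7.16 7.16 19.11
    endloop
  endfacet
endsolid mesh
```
; perimeter-only toolpath
G21 ; units = mm
G90 ; absolute positioning
G28 ; home
; layer 1
G0 Z3.19
G0 X12.86 Y8.93
G1 X10.38 Y12.18
G1 X6.40 Y13.08
G1 X2.78 Y11.20
G1 X1.20 Y7.44
G1 X2.42 Y3.54
G1 X5.85 Y1.34
G1 X9.90 Y1.86
G1 X12.67 Y4.86
G1 X12.86 Y8.93
; layer 2
G0 Z6.37
G0 X11.72 Y8.58
G1 X9.74 Y11.18
G1 X6.55 Y11.89
G1 X3.65 Y10.39
G1 X2.39 Y7.38
G1 X3.37 Y4.27
G1 X6.11 Y2.50
G1 X9.35 Y2.92
G1 X11.57 Y5.32
G1 X11.72 Y8.58
; layer 3
G0 Z9.55
G0 X10.58 Y8.22
G1 X9.09 Y10.18
G1 X6.71 Y10.71
G1 X4.53 Y9.59
G1 X3.58 Y7.33
G1 X4.32 Y4.99
G1 X6.38 Y3.67
G1 X8.80 Y3.98
G1 X10.46 Y5.78
G1 X10.58 Y8.22
; layer 4
G0 Z12.74
G0 X9.44 Y7.87
G1 X8.45 Y9.17
G1 X6.86 Y9.53
G1 X5.41 Y8.78
G1 X4.78 Y7.27
G1 X5.26 Y5.71
G1 X6.64 Y4.83
G1 X8.26 Y5.04
G1 X9.36 Y6.24
G1 X9.44 Y7.87
; layer 5
G0 Z15.93
G0 X8.30 Y7.51
G1 X7.80 Y8.16
G1 X7.01 Y8.34
G1 X6.28 Y7.97
G1 X5.97 Y7.21
G1 X6.21 Y6.44
G1 X6.90 Y6.00
G1 X7.71 Y6.10
G1 X8.26 Y6.70
G1 X8.30 Y7.51
M2 ; end

The solid is a regular 9-sided pyramid, base circumscribed radius ≈ 7.16 mm, apex at z ≈ 19.1 mm. Slicing at Δz = 3.19 mm — 6 equal slices spanning the solid's height, so layer i sits at z = i·h/6 — gives 5 non-empty perimeters. Each is a 9-segment closed polygon; G0 lifts to the layer z and rapids to the start vertex, then G1 traces the edges. The cross-section shrinks linearly with z (the slice at the apex is degenerate and omitted).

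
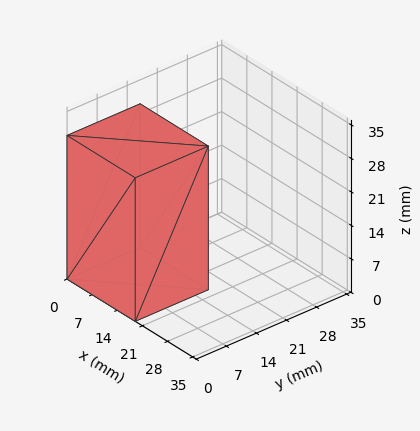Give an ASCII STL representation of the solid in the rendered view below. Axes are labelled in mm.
Reading the render: the shape is a rectangular box, roughly 19 × 17 mm footprint and 30 mm tall (dimensions read to the nearest mm from the axis ticks). For the STL, each face is triangulated and given an outward normal.

solid part
  facet normal 0.0000 0.0000 -1.0000
    outer loop
      vertex 19.00 17.00 0.00
      vertex 19.00 0.00 0.00
      vertex 0.00 0.00 0.00
    endloop
  endfacet
  facet normal 0.0000 0.0000 -1.0000
    outer loop
      vertex 0.00 17.00 0.00
      vertex 19.00 17.00 0.00
      vertex 0.00 0.00 0.00
    endloop
  endfacet
  facet normal 0.0000 0.0000 1.0000
    outer loop
      vertex 0.00 0.00 30.00
      vertex 19.00 0.00 30.00
      vertex 19.00 17.00 30.00
    endloop
  endfacet
  facet normal 0.0000 0.0000 1.0000
    outer loop
      vertex 0.00 0.00 30.00
      vertex 19.00 17.00 30.00
      vertex 0.00 17.00 30.00
    endloop
  endfacet
  facet normal 0.0000 -1.0000 0.0000
    outer loop
      vertex 0.00 0.00 0.00
      vertex 19.00 0.00 0.00
      vertex 19.00 0.00 30.00
    endloop
  endfacet
  facet normal 0.0000 -1.0000 0.0000
    outer loop
      vertex 0.00 0.00 0.00
      vertex 19.00 0.00 30.00
      vertex 0.00 0.00 30.00
    endloop
  endfacet
  facet normal 0.0000 1.0000 0.0000
    outer loop
      vertex 19.00 17.00 30.00
      vertex 19.00 17.00 0.00
      vertex 0.00 17.00 0.00
    endloop
  endfacet
  facet normal 0.0000 1.0000 0.0000
    outer loop
      vertex 0.00 17.00 30.00
      vertex 19.00 17.00 30.00
      vertex 0.00 17.00 0.00
    endloop
  endfacet
  facet normal -1.0000 0.0000 0.0000
    outer loop
      vertex 0.00 17.00 30.00
      vertex 0.00 17.00 0.00
      vertex 0.00 0.00 0.00
    endloop
  endfacet
  facet normal -1.0000 0.0000 0.0000
    outer loop
      vertex 0.00 0.00 30.00
      vertex 0.00 17.00 30.00
      vertex 0.00 0.00 0.00
    endloop
  endfacet
  facet normal 1.0000 0.0000 0.0000
    outer loop
      vertex 19.00 0.00 0.00
      vertex 19.00 17.00 0.00
      vertex 19.00 17.00 30.00
    endloop
  endfacet
  facet normal 1.0000 0.0000 0.0000
    outer loop
      vertex 19.00 0.00 0.00
      vertex 19.00 17.00 30.00
      vertex 19.00 0.00 30.00
    endloop
  endfacet
endsolid part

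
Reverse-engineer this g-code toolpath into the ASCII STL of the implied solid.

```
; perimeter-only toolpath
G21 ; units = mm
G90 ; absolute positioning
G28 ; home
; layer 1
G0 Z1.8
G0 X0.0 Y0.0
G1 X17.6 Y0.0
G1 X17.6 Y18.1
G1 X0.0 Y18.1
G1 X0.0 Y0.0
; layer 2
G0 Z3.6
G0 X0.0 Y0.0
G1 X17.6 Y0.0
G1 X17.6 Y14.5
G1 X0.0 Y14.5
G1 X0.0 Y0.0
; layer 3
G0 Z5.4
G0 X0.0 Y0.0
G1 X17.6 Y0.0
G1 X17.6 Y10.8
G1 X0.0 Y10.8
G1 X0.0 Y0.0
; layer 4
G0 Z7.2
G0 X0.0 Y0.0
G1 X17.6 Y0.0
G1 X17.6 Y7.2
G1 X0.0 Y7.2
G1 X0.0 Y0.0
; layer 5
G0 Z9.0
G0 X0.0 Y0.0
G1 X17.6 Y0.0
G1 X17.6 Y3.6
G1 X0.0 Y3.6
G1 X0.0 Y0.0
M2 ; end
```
solid part
  facet normal 0.0000 0.0000 -1.0000
    outer loop
      vertex 17.6 21.7 0.0
      vertex 17.6 0.0 0.0
      vertex 0.0 0.0 0.0
    endloop
  endfacet
  facet normal 0.0000 0.0000 -1.0000
    outer loop
      vertex 0.0 21.7 0.0
      vertex 17.6 21.7 0.0
      vertex 0.0 0.0 0.0
    endloop
  endfacet
  facet normal 0.0000 -1.0000 0.0000
    outer loop
      vertex 0.0 0.0 0.0
      vertex 17.6 0.0 0.0
      vertex 17.6 0.0 10.8
    endloop
  endfacet
  facet normal 0.0000 -1.0000 0.0000
    outer loop
      vertex 0.0 0.0 0.0
      vertex 17.6 0.0 10.8
      vertex 0.0 0.0 10.8
    endloop
  endfacet
  facet normal 0.0000 0.4456 0.8953
    outer loop
      vertex 0.0 0.0 10.8
      vertex 17.6 0.0 10.8
      vertex 17.6 21.7 0.0
    endloop
  endfacet
  facet normal 0.0000 0.4456 0.8953
    outer loop
      vertex 0.0 0.0 10.8
      vertex 17.6 21.7 0.0
      vertex 0.0 21.7 0.0
    endloop
  endfacet
  facet normal -1.0000 0.0000 0.0000
    outer loop
      vertex 0.0 0.0 10.8
      vertex 0.0 21.7 0.0
      vertex 0.0 0.0 0.0
    endloop
  endfacet
  facet normal 1.0000 0.0000 0.0000
    outer loop
      vertex 17.6 0.0 0.0
      vertex 17.6 21.7 0.0
      vertex 17.6 0.0 10.8
    endloop
  endfacet
endsolid part

The G0 Z moves step by Δz≈1.8 mm. The G1 loops shrink linearly with z, so the solid tapers from its base footprint up to z≈10.8. Closing with a flat bottom cap and the tapered top and triangulating gives 8 facets — a wedge (ramp): 17.6 × 21.7 mm base, rising to 10.8 mm along the y=0 edge and sloping linearly to z=0 at y=21.7.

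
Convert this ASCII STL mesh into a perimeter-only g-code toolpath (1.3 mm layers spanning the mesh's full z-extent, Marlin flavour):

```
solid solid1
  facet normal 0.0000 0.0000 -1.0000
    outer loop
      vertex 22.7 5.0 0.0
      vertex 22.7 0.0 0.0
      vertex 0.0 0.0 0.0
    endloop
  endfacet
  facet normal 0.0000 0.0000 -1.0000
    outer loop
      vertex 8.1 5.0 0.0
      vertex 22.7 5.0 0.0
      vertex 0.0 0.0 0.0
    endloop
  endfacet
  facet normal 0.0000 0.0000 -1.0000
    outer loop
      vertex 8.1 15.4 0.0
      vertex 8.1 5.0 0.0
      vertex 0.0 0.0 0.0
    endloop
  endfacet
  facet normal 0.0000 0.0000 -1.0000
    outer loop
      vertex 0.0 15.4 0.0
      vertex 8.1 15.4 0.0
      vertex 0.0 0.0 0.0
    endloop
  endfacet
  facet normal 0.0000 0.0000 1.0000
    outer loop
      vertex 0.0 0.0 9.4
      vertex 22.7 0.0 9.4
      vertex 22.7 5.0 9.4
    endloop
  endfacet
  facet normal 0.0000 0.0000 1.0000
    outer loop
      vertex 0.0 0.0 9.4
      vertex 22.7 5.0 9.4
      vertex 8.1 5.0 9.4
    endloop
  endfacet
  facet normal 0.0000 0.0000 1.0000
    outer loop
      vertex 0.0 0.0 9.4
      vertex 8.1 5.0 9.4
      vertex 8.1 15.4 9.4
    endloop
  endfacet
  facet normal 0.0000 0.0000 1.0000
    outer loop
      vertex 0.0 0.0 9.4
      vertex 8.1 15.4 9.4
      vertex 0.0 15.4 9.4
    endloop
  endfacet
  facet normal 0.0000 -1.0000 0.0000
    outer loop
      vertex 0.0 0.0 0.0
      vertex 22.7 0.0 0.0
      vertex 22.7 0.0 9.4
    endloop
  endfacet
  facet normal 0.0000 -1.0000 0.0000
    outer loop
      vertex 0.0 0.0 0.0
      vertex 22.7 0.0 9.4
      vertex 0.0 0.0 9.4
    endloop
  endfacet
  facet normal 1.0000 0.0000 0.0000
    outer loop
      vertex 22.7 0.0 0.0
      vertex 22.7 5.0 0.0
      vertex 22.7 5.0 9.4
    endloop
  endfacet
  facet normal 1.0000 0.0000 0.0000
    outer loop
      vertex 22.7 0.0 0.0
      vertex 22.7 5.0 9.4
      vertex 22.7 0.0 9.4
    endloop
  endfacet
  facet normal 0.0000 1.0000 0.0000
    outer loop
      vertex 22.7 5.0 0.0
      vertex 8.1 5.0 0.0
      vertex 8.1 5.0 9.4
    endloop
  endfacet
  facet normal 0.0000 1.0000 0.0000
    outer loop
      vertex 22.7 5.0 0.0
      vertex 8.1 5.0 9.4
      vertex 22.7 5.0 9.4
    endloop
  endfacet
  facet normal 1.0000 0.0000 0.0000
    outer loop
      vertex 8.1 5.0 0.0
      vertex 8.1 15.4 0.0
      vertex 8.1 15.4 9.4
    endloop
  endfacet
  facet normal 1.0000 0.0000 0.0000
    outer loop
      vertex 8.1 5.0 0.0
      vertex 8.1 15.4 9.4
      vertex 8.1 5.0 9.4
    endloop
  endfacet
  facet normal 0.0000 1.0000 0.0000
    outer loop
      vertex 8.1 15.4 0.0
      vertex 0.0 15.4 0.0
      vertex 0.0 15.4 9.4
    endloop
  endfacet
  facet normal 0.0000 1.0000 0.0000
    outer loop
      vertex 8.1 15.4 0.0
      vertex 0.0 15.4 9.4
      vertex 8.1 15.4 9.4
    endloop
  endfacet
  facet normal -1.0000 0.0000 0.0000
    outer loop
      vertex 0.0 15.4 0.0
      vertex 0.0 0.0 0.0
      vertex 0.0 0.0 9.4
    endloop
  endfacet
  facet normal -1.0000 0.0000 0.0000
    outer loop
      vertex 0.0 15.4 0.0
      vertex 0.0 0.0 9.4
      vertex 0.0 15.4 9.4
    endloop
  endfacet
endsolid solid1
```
; perimeter-only toolpath
G21 ; units = mm
G90 ; absolute positioning
G28 ; home
; layer 1
G0 Z1.3
G0 X0.0 Y0.0
G1 X22.7 Y0.0
G1 X22.7 Y5.0
G1 X8.1 Y5.0
G1 X8.1 Y15.4
G1 X0.0 Y15.4
G1 X0.0 Y0.0
; layer 2
G0 Z2.7
G0 X0.0 Y0.0
G1 X22.7 Y0.0
G1 X22.7 Y5.0
G1 X8.1 Y5.0
G1 X8.1 Y15.4
G1 X0.0 Y15.4
G1 X0.0 Y0.0
; layer 3
G0 Z4.0
G0 X0.0 Y0.0
G1 X22.7 Y0.0
G1 X22.7 Y5.0
G1 X8.1 Y5.0
G1 X8.1 Y15.4
G1 X0.0 Y15.4
G1 X0.0 Y0.0
; layer 4
G0 Z5.4
G0 X0.0 Y0.0
G1 X22.7 Y0.0
G1 X22.7 Y5.0
G1 X8.1 Y5.0
G1 X8.1 Y15.4
G1 X0.0 Y15.4
G1 X0.0 Y0.0
; layer 5
G0 Z6.7
G0 X0.0 Y0.0
G1 X22.7 Y0.0
G1 X22.7 Y5.0
G1 X8.1 Y5.0
G1 X8.1 Y15.4
G1 X0.0 Y15.4
G1 X0.0 Y0.0
; layer 6
G0 Z8.1
G0 X0.0 Y0.0
G1 X22.7 Y0.0
G1 X22.7 Y5.0
G1 X8.1 Y5.0
G1 X8.1 Y15.4
G1 X0.0 Y15.4
G1 X0.0 Y0.0
; layer 7
G0 Z9.4
G0 X0.0 Y0.0
G1 X22.7 Y0.0
G1 X22.7 Y5.0
G1 X8.1 Y5.0
G1 X8.1 Y15.4
G1 X0.0 Y15.4
G1 X0.0 Y0.0
M2 ; end

The solid is an L-shaped prism: outer 22.7 × 15.4 mm, arm thicknesses ≈ 5 mm (horizontal) and 8.1 mm (vertical), extruded 9.4 mm in z. Slicing at Δz = 1.3 mm — 7 equal slices spanning the solid's height, so layer i sits at z = i·h/7 — gives 7 non-empty perimeters. Each is a 6-segment closed polygon; G0 lifts to the layer z and rapids to the start vertex, then G1 traces the edges.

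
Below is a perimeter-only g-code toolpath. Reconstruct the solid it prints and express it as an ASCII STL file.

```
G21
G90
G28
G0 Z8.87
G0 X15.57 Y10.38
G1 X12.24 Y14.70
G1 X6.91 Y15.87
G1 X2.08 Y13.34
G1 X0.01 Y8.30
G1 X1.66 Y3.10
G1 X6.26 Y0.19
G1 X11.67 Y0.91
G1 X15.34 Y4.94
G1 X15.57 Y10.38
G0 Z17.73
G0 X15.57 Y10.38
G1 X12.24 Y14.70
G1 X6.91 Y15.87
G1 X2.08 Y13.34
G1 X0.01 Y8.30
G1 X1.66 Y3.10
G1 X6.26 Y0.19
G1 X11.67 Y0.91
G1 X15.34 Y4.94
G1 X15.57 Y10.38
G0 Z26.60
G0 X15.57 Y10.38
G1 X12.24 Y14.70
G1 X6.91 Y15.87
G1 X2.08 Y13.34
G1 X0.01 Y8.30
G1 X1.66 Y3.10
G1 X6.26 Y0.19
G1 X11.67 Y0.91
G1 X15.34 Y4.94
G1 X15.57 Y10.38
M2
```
solid part
  facet normal 0.0000 0.0000 -1.0000
    outer loop
      vertex 6.91 15.87 0.00
      vertex 12.24 14.70 0.00
      vertex 15.57 10.38 0.00
    endloop
  endfacet
  facet normal 0.0000 0.0000 -1.0000
    outer loop
      vertex 2.08 13.34 0.00
      vertex 6.91 15.87 0.00
      vertex 15.57 10.38 0.00
    endloop
  endfacet
  facet normal 0.0000 0.0000 -1.0000
    outer loop
      vertex 0.01 8.30 0.00
      vertex 2.08 13.34 0.00
      vertex 15.57 10.38 0.00
    endloop
  endfacet
  facet normal 0.0000 0.0000 -1.0000
    outer loop
      vertex 1.66 3.10 0.00
      vertex 0.01 8.30 0.00
      vertex 15.57 10.38 0.00
    endloop
  endfacet
  facet normal 0.0000 0.0000 -1.0000
    outer loop
      vertex 6.26 0.19 0.00
      vertex 1.66 3.10 0.00
      vertex 15.57 10.38 0.00
    endloop
  endfacet
  facet normal 0.0000 0.0000 -1.0000
    outer loop
      vertex 11.67 0.91 0.00
      vertex 6.26 0.19 0.00
      vertex 15.57 10.38 0.00
    endloop
  endfacet
  facet normal 0.0000 0.0000 -1.0000
    outer loop
      vertex 15.34 4.94 0.00
      vertex 11.67 0.91 0.00
      vertex 15.57 10.38 0.00
    endloop
  endfacet
  facet normal 0.0000 0.0000 1.0000
    outer loop
      vertex 15.57 10.38 26.60
      vertex 12.24 14.70 26.60
      vertex 6.91 15.87 26.60
    endloop
  endfacet
  facet normal 0.0000 0.0000 1.0000
    outer loop
      vertex 15.57 10.38 26.60
      vertex 6.91 15.87 26.60
      vertex 2.08 13.34 26.60
    endloop
  endfacet
  facet normal 0.0000 0.0000 1.0000
    outer loop
      vertex 15.57 10.38 26.60
      vertex 2.08 13.34 26.60
      vertex 0.01 8.30 26.60
    endloop
  endfacet
  facet normal 0.0000 0.0000 1.0000
    outer loop
      vertex 15.57 10.38 26.60
      vertex 0.01 8.30 26.60
      vertex 1.66 3.10 26.60
    endloop
  endfacet
  facet normal 0.0000 0.0000 1.0000
    outer loop
      vertex 15.57 10.38 26.60
      vertex 1.66 3.10 26.60
      vertex 6.26 0.19 26.60
    endloop
  endfacet
  facet normal 0.0000 0.0000 1.0000
    outer loop
      vertex 15.57 10.38 26.60
      vertex 6.26 0.19 26.60
      vertex 11.67 0.91 26.60
    endloop
  endfacet
  facet normal 0.0000 0.0000 1.0000
    outer loop
      vertex 15.57 10.38 26.60
      vertex 11.67 0.91 26.60
      vertex 15.34 4.94 26.60
    endloop
  endfacet
  facet normal 0.7920 0.6105 0.0000
    outer loop
      vertex 15.57 10.38 0.00
      vertex 12.24 14.70 0.00
      vertex 12.24 14.70 26.60
    endloop
  endfacet
  facet normal 0.7920 0.6105 0.0000
    outer loop
      vertex 15.57 10.38 0.00
      vertex 12.24 14.70 26.60
      vertex 15.57 10.38 26.60
    endloop
  endfacet
  facet normal 0.2144 0.9767 0.0000
    outer loop
      vertex 12.24 14.70 0.00
      vertex 6.91 15.87 0.00
      vertex 6.91 15.87 26.60
    endloop
  endfacet
  facet normal 0.2144 0.9767 0.0000
    outer loop
      vertex 12.24 14.70 0.00
      vertex 6.91 15.87 26.60
      vertex 12.24 14.70 26.60
    endloop
  endfacet
  facet normal -0.4640 0.8858 0.0000
    outer loop
      vertex 6.91 15.87 0.00
      vertex 2.08 13.34 0.00
      vertex 2.08 13.34 26.60
    endloop
  endfacet
  facet normal -0.4640 0.8858 0.0000
    outer loop
      vertex 6.91 15.87 0.00
      vertex 2.08 13.34 26.60
      vertex 6.91 15.87 26.60
    endloop
  endfacet
  facet normal -0.9250 0.3799 0.0000
    outer loop
      vertex 2.08 13.34 0.00
      vertex 0.01 8.30 0.00
      vertex 0.01 8.30 26.60
    endloop
  endfacet
  facet normal -0.9250 0.3799 0.0000
    outer loop
      vertex 2.08 13.34 0.00
      vertex 0.01 8.30 26.60
      vertex 2.08 13.34 26.60
    endloop
  endfacet
  facet normal -0.9532 -0.3024 0.0000
    outer loop
      vertex 0.01 8.30 0.00
      vertex 1.66 3.10 0.00
      vertex 1.66 3.10 26.60
    endloop
  endfacet
  facet normal -0.9532 -0.3024 0.0000
    outer loop
      vertex 0.01 8.30 0.00
      vertex 1.66 3.10 26.60
      vertex 0.01 8.30 26.60
    endloop
  endfacet
  facet normal -0.5346 -0.8451 0.0000
    outer loop
      vertex 1.66 3.10 0.00
      vertex 6.26 0.19 0.00
      vertex 6.26 0.19 26.60
    endloop
  endfacet
  facet normal -0.5346 -0.8451 0.0000
    outer loop
      vertex 1.66 3.10 0.00
      vertex 6.26 0.19 26.60
      vertex 1.66 3.10 26.60
    endloop
  endfacet
  facet normal 0.1319 -0.9913 0.0000
    outer loop
      vertex 6.26 0.19 0.00
      vertex 11.67 0.91 0.00
      vertex 11.67 0.91 26.60
    endloop
  endfacet
  facet normal 0.1319 -0.9913 0.0000
    outer loop
      vertex 6.26 0.19 0.00
      vertex 11.67 0.91 26.60
      vertex 6.26 0.19 26.60
    endloop
  endfacet
  facet normal 0.7394 -0.6733 0.0000
    outer loop
      vertex 11.67 0.91 0.00
      vertex 15.34 4.94 0.00
      vertex 15.34 4.94 26.60
    endloop
  endfacet
  facet normal 0.7394 -0.6733 0.0000
    outer loop
      vertex 11.67 0.91 0.00
      vertex 15.34 4.94 26.60
      vertex 11.67 0.91 26.60
    endloop
  endfacet
  facet normal 0.9991 -0.0422 0.0000
    outer loop
      vertex 15.34 4.94 0.00
      vertex 15.57 10.38 0.00
      vertex 15.57 10.38 26.60
    endloop
  endfacet
  facet normal 0.9991 -0.0422 0.0000
    outer loop
      vertex 15.34 4.94 0.00
      vertex 15.57 10.38 26.60
      vertex 15.34 4.94 26.60
    endloop
  endfacet
endsolid part

The G0 Z moves step by Δz≈8.87 mm. Every layer's G1 loop is the same polygon, so the solid is a straight extrusion of it from z=0 to z≈26.6. Closing with flat bottom and top caps and triangulating gives 32 facets — a regular 9-sided prism (a cylinder approximated with 9 flat sides), circumscribed radius ≈ 7.97 mm, height ≈ 26.6 mm.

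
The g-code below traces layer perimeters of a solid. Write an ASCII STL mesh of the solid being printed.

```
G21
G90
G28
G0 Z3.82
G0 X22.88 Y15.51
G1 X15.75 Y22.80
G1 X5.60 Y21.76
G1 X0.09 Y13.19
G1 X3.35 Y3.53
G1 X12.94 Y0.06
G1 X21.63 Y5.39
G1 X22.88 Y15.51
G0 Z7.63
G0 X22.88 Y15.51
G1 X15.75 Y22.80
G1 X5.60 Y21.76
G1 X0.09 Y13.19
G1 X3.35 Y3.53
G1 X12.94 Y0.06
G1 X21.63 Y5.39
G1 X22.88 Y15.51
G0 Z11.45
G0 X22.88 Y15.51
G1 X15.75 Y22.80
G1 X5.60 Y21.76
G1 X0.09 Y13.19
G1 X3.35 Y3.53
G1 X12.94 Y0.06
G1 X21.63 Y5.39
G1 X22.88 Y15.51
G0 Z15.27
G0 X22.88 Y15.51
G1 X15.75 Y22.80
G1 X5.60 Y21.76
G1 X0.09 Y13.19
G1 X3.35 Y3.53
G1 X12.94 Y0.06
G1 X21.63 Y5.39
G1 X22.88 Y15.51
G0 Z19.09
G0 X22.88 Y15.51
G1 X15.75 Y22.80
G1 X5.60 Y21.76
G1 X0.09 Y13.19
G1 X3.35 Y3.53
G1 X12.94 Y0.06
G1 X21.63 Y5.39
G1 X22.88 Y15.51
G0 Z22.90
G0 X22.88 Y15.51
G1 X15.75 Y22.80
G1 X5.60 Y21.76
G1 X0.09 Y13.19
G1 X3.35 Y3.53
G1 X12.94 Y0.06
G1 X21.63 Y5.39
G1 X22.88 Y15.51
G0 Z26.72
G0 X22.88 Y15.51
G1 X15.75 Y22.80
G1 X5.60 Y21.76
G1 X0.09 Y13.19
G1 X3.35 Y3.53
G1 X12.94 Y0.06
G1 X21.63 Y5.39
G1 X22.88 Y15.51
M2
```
solid part
  facet normal 0.0000 0.0000 -1.0000
    outer loop
      vertex 5.60 21.76 0.00
      vertex 15.75 22.80 0.00
      vertex 22.88 15.51 0.00
    endloop
  endfacet
  facet normal 0.0000 0.0000 -1.0000
    outer loop
      vertex 0.09 13.19 0.00
      vertex 5.60 21.76 0.00
      vertex 22.88 15.51 0.00
    endloop
  endfacet
  facet normal 0.0000 0.0000 -1.0000
    outer loop
      vertex 3.35 3.53 0.00
      vertex 0.09 13.19 0.00
      vertex 22.88 15.51 0.00
    endloop
  endfacet
  facet normal 0.0000 0.0000 -1.0000
    outer loop
      vertex 12.94 0.06 0.00
      vertex 3.35 3.53 0.00
      vertex 22.88 15.51 0.00
    endloop
  endfacet
  facet normal 0.0000 0.0000 -1.0000
    outer loop
      vertex 21.63 5.39 0.00
      vertex 12.94 0.06 0.00
      vertex 22.88 15.51 0.00
    endloop
  endfacet
  facet normal 0.0000 0.0000 1.0000
    outer loop
      vertex 22.88 15.51 26.72
      vertex 15.75 22.80 26.72
      vertex 5.60 21.76 26.72
    endloop
  endfacet
  facet normal 0.0000 0.0000 1.0000
    outer loop
      vertex 22.88 15.51 26.72
      vertex 5.60 21.76 26.72
      vertex 0.09 13.19 26.72
    endloop
  endfacet
  facet normal 0.0000 0.0000 1.0000
    outer loop
      vertex 22.88 15.51 26.72
      vertex 0.09 13.19 26.72
      vertex 3.35 3.53 26.72
    endloop
  endfacet
  facet normal 0.0000 0.0000 1.0000
    outer loop
      vertex 22.88 15.51 26.72
      vertex 3.35 3.53 26.72
      vertex 12.94 0.06 26.72
    endloop
  endfacet
  facet normal 0.0000 0.0000 1.0000
    outer loop
      vertex 22.88 15.51 26.72
      vertex 12.94 0.06 26.72
      vertex 21.63 5.39 26.72
    endloop
  endfacet
  facet normal 0.7149 0.6992 0.0000
    outer loop
      vertex 22.88 15.51 0.00
      vertex 15.75 22.80 0.00
      vertex 15.75 22.80 26.72
    endloop
  endfacet
  facet normal 0.7149 0.6992 0.0000
    outer loop
      vertex 22.88 15.51 0.00
      vertex 15.75 22.80 26.72
      vertex 22.88 15.51 26.72
    endloop
  endfacet
  facet normal -0.1019 0.9948 0.0000
    outer loop
      vertex 15.75 22.80 0.00
      vertex 5.60 21.76 0.00
      vertex 5.60 21.76 26.72
    endloop
  endfacet
  facet normal -0.1019 0.9948 0.0000
    outer loop
      vertex 15.75 22.80 0.00
      vertex 5.60 21.76 26.72
      vertex 15.75 22.80 26.72
    endloop
  endfacet
  facet normal -0.8411 0.5408 0.0000
    outer loop
      vertex 5.60 21.76 0.00
      vertex 0.09 13.19 0.00
      vertex 0.09 13.19 26.72
    endloop
  endfacet
  facet normal -0.8411 0.5408 0.0000
    outer loop
      vertex 5.60 21.76 0.00
      vertex 0.09 13.19 26.72
      vertex 5.60 21.76 26.72
    endloop
  endfacet
  facet normal -0.9475 -0.3198 0.0000
    outer loop
      vertex 0.09 13.19 0.00
      vertex 3.35 3.53 0.00
      vertex 3.35 3.53 26.72
    endloop
  endfacet
  facet normal -0.9475 -0.3198 0.0000
    outer loop
      vertex 0.09 13.19 0.00
      vertex 3.35 3.53 26.72
      vertex 0.09 13.19 26.72
    endloop
  endfacet
  facet normal -0.3402 -0.9403 0.0000
    outer loop
      vertex 3.35 3.53 0.00
      vertex 12.94 0.06 0.00
      vertex 12.94 0.06 26.72
    endloop
  endfacet
  facet normal -0.3402 -0.9403 0.0000
    outer loop
      vertex 3.35 3.53 0.00
      vertex 12.94 0.06 26.72
      vertex 3.35 3.53 26.72
    endloop
  endfacet
  facet normal 0.5228 -0.8524 0.0000
    outer loop
      vertex 12.94 0.06 0.00
      vertex 21.63 5.39 0.00
      vertex 21.63 5.39 26.72
    endloop
  endfacet
  facet normal 0.5228 -0.8524 0.0000
    outer loop
      vertex 12.94 0.06 0.00
      vertex 21.63 5.39 26.72
      vertex 12.94 0.06 26.72
    endloop
  endfacet
  facet normal 0.9925 -0.1226 0.0000
    outer loop
      vertex 21.63 5.39 0.00
      vertex 22.88 15.51 0.00
      vertex 22.88 15.51 26.72
    endloop
  endfacet
  facet normal 0.9925 -0.1226 0.0000
    outer loop
      vertex 21.63 5.39 0.00
      vertex 22.88 15.51 26.72
      vertex 21.63 5.39 26.72
    endloop
  endfacet
endsolid part

The G0 Z moves step by Δz≈3.82 mm. Every layer's G1 loop is the same polygon, so the solid is a straight extrusion of it from z=0 to z≈26.7. Closing with flat bottom and top caps and triangulating gives 24 facets — a regular 7-sided prism (a cylinder approximated with 7 flat sides), circumscribed radius ≈ 11.8 mm, height ≈ 26.7 mm.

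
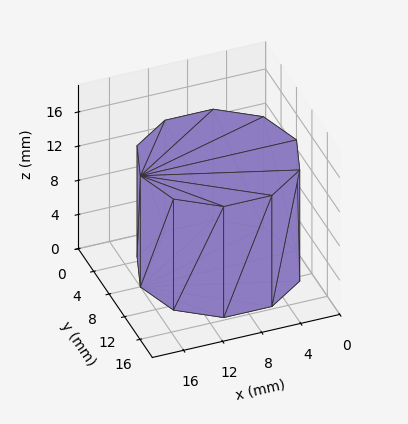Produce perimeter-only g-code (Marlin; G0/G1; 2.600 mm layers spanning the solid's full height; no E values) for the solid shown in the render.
Reading the render: the shape is a regular 10-sided prism (a cylinder approximated with 10 flat sides), circumscribed radius ≈ 8 mm, height ≈ 13 mm (dimensions read to the nearest mm from the axis ticks). For the g-code, the solid's height is divided into equal slices at the stated Δz and each level perimeter traced with G1 moves after a G0 lift.

; perimeter-only toolpath
G21 ; units = mm
G90 ; absolute positioning
G28 ; home
; layer 1
G0 Z2.600
G0 X16.000 Y8.000
G1 X14.472 Y12.702
G1 X10.472 Y15.608
G1 X5.528 Y15.608
G1 X1.528 Y12.702
G1 X0.000 Y8.000
G1 X1.528 Y3.298
G1 X5.528 Y0.392
G1 X10.472 Y0.392
G1 X14.472 Y3.298
G1 X16.000 Y8.000
; layer 2
G0 Z5.200
G0 X16.000 Y8.000
G1 X14.472 Y12.702
G1 X10.472 Y15.608
G1 X5.528 Y15.608
G1 X1.528 Y12.702
G1 X0.000 Y8.000
G1 X1.528 Y3.298
G1 X5.528 Y0.392
G1 X10.472 Y0.392
G1 X14.472 Y3.298
G1 X16.000 Y8.000
; layer 3
G0 Z7.800
G0 X16.000 Y8.000
G1 X14.472 Y12.702
G1 X10.472 Y15.608
G1 X5.528 Y15.608
G1 X1.528 Y12.702
G1 X0.000 Y8.000
G1 X1.528 Y3.298
G1 X5.528 Y0.392
G1 X10.472 Y0.392
G1 X14.472 Y3.298
G1 X16.000 Y8.000
; layer 4
G0 Z10.400
G0 X16.000 Y8.000
G1 X14.472 Y12.702
G1 X10.472 Y15.608
G1 X5.528 Y15.608
G1 X1.528 Y12.702
G1 X0.000 Y8.000
G1 X1.528 Y3.298
G1 X5.528 Y0.392
G1 X10.472 Y0.392
G1 X14.472 Y3.298
G1 X16.000 Y8.000
; layer 5
G0 Z13.000
G0 X16.000 Y8.000
G1 X14.472 Y12.702
G1 X10.472 Y15.608
G1 X5.528 Y15.608
G1 X1.528 Y12.702
G1 X0.000 Y8.000
G1 X1.528 Y3.298
G1 X5.528 Y0.392
G1 X10.472 Y0.392
G1 X14.472 Y3.298
G1 X16.000 Y8.000
M2 ; end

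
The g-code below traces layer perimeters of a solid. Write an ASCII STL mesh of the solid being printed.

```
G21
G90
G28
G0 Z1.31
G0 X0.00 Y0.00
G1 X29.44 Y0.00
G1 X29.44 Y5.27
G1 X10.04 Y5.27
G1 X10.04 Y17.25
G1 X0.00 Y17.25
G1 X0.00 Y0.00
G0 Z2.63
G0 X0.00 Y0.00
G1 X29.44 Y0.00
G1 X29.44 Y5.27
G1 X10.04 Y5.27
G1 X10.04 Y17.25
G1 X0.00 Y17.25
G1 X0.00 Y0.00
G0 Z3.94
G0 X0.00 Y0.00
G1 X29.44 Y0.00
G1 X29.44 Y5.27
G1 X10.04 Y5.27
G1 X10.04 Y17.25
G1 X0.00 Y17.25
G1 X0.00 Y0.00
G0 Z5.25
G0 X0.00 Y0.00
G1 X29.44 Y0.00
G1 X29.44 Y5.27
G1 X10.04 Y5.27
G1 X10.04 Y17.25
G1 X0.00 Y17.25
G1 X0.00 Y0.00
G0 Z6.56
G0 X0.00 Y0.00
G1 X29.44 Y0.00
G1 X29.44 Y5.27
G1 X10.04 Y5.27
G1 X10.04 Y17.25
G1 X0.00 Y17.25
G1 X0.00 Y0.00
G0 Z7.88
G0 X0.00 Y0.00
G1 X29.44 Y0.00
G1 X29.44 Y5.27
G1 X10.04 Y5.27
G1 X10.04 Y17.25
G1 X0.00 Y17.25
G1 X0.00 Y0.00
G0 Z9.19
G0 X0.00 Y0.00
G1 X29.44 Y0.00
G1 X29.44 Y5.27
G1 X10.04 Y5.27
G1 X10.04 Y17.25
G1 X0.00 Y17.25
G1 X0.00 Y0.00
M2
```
solid part
  facet normal 0.0000 0.0000 -1.0000
    outer loop
      vertex 29.44 5.27 0.00
      vertex 29.44 0.00 0.00
      vertex 0.00 0.00 0.00
    endloop
  endfacet
  facet normal 0.0000 0.0000 -1.0000
    outer loop
      vertex 10.04 5.27 0.00
      vertex 29.44 5.27 0.00
      vertex 0.00 0.00 0.00
    endloop
  endfacet
  facet normal 0.0000 0.0000 -1.0000
    outer loop
      vertex 10.04 17.25 0.00
      vertex 10.04 5.27 0.00
      vertex 0.00 0.00 0.00
    endloop
  endfacet
  facet normal 0.0000 0.0000 -1.0000
    outer loop
      vertex 0.00 17.25 0.00
      vertex 10.04 17.25 0.00
      vertex 0.00 0.00 0.00
    endloop
  endfacet
  facet normal 0.0000 0.0000 1.0000
    outer loop
      vertex 0.00 0.00 9.19
      vertex 29.44 0.00 9.19
      vertex 29.44 5.27 9.19
    endloop
  endfacet
  facet normal 0.0000 0.0000 1.0000
    outer loop
      vertex 0.00 0.00 9.19
      vertex 29.44 5.27 9.19
      vertex 10.04 5.27 9.19
    endloop
  endfacet
  facet normal 0.0000 0.0000 1.0000
    outer loop
      vertex 0.00 0.00 9.19
      vertex 10.04 5.27 9.19
      vertex 10.04 17.25 9.19
    endloop
  endfacet
  facet normal 0.0000 0.0000 1.0000
    outer loop
      vertex 0.00 0.00 9.19
      vertex 10.04 17.25 9.19
      vertex 0.00 17.25 9.19
    endloop
  endfacet
  facet normal 0.0000 -1.0000 0.0000
    outer loop
      vertex 0.00 0.00 0.00
      vertex 29.44 0.00 0.00
      vertex 29.44 0.00 9.19
    endloop
  endfacet
  facet normal 0.0000 -1.0000 0.0000
    outer loop
      vertex 0.00 0.00 0.00
      vertex 29.44 0.00 9.19
      vertex 0.00 0.00 9.19
    endloop
  endfacet
  facet normal 1.0000 0.0000 0.0000
    outer loop
      vertex 29.44 0.00 0.00
      vertex 29.44 5.27 0.00
      vertex 29.44 5.27 9.19
    endloop
  endfacet
  facet normal 1.0000 0.0000 0.0000
    outer loop
      vertex 29.44 0.00 0.00
      vertex 29.44 5.27 9.19
      vertex 29.44 0.00 9.19
    endloop
  endfacet
  facet normal 0.0000 1.0000 0.0000
    outer loop
      vertex 29.44 5.27 0.00
      vertex 10.04 5.27 0.00
      vertex 10.04 5.27 9.19
    endloop
  endfacet
  facet normal 0.0000 1.0000 0.0000
    outer loop
      vertex 29.44 5.27 0.00
      vertex 10.04 5.27 9.19
      vertex 29.44 5.27 9.19
    endloop
  endfacet
  facet normal 1.0000 0.0000 0.0000
    outer loop
      vertex 10.04 5.27 0.00
      vertex 10.04 17.25 0.00
      vertex 10.04 17.25 9.19
    endloop
  endfacet
  facet normal 1.0000 0.0000 0.0000
    outer loop
      vertex 10.04 5.27 0.00
      vertex 10.04 17.25 9.19
      vertex 10.04 5.27 9.19
    endloop
  endfacet
  facet normal 0.0000 1.0000 0.0000
    outer loop
      vertex 10.04 17.25 0.00
      vertex 0.00 17.25 0.00
      vertex 0.00 17.25 9.19
    endloop
  endfacet
  facet normal 0.0000 1.0000 0.0000
    outer loop
      vertex 10.04 17.25 0.00
      vertex 0.00 17.25 9.19
      vertex 10.04 17.25 9.19
    endloop
  endfacet
  facet normal -1.0000 0.0000 0.0000
    outer loop
      vertex 0.00 17.25 0.00
      vertex 0.00 0.00 0.00
      vertex 0.00 0.00 9.19
    endloop
  endfacet
  facet normal -1.0000 0.0000 0.0000
    outer loop
      vertex 0.00 17.25 0.00
      vertex 0.00 0.00 9.19
      vertex 0.00 17.25 9.19
    endloop
  endfacet
endsolid part

The G0 Z moves step by Δz≈1.31 mm. Every layer's G1 loop is the same polygon, so the solid is a straight extrusion of it from z=0 to z≈9.19. Closing with flat bottom and top caps and triangulating gives 20 facets — an L-shaped prism: outer 29.4 × 17.2 mm, arm thicknesses ≈ 5.27 mm (horizontal) and 10 mm (vertical), extruded 9.19 mm in z.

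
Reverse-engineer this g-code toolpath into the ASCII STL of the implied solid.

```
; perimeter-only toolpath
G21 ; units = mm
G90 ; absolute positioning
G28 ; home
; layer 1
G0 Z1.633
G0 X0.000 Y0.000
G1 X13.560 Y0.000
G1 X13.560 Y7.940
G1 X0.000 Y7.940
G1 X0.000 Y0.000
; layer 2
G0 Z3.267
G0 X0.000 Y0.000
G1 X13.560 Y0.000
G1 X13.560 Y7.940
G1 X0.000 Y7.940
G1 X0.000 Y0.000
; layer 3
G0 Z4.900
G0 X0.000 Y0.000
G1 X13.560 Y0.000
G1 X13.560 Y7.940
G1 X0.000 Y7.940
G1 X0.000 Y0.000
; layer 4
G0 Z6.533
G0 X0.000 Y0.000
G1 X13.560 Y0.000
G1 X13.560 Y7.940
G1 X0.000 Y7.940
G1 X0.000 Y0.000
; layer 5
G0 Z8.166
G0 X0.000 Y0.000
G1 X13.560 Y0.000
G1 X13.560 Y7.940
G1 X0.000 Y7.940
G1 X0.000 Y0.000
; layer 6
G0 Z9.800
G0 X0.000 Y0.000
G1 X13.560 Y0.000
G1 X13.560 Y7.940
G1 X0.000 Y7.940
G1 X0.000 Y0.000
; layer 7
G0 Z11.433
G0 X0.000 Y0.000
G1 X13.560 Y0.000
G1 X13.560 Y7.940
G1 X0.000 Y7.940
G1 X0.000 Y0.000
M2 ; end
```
solid part
  facet normal 0.0000 0.0000 -1.0000
    outer loop
      vertex 13.560 7.940 0.000
      vertex 13.560 0.000 0.000
      vertex 0.000 0.000 0.000
    endloop
  endfacet
  facet normal 0.0000 0.0000 -1.0000
    outer loop
      vertex 0.000 7.940 0.000
      vertex 13.560 7.940 0.000
      vertex 0.000 0.000 0.000
    endloop
  endfacet
  facet normal 0.0000 0.0000 1.0000
    outer loop
      vertex 0.000 0.000 11.433
      vertex 13.560 0.000 11.433
      vertex 13.560 7.940 11.433
    endloop
  endfacet
  facet normal 0.0000 0.0000 1.0000
    outer loop
      vertex 0.000 0.000 11.433
      vertex 13.560 7.940 11.433
      vertex 0.000 7.940 11.433
    endloop
  endfacet
  facet normal 0.0000 -1.0000 0.0000
    outer loop
      vertex 0.000 0.000 0.000
      vertex 13.560 0.000 0.000
      vertex 13.560 0.000 11.433
    endloop
  endfacet
  facet normal 0.0000 -1.0000 0.0000
    outer loop
      vertex 0.000 0.000 0.000
      vertex 13.560 0.000 11.433
      vertex 0.000 0.000 11.433
    endloop
  endfacet
  facet normal 0.0000 1.0000 0.0000
    outer loop
      vertex 13.560 7.940 11.433
      vertex 13.560 7.940 0.000
      vertex 0.000 7.940 0.000
    endloop
  endfacet
  facet normal 0.0000 1.0000 0.0000
    outer loop
      vertex 0.000 7.940 11.433
      vertex 13.560 7.940 11.433
      vertex 0.000 7.940 0.000
    endloop
  endfacet
  facet normal -1.0000 0.0000 0.0000
    outer loop
      vertex 0.000 7.940 11.433
      vertex 0.000 7.940 0.000
      vertex 0.000 0.000 0.000
    endloop
  endfacet
  facet normal -1.0000 0.0000 0.0000
    outer loop
      vertex 0.000 0.000 11.433
      vertex 0.000 7.940 11.433
      vertex 0.000 0.000 0.000
    endloop
  endfacet
  facet normal 1.0000 0.0000 0.0000
    outer loop
      vertex 13.560 0.000 0.000
      vertex 13.560 7.940 0.000
      vertex 13.560 7.940 11.433
    endloop
  endfacet
  facet normal 1.0000 0.0000 0.0000
    outer loop
      vertex 13.560 0.000 0.000
      vertex 13.560 7.940 11.433
      vertex 13.560 0.000 11.433
    endloop
  endfacet
endsolid part

The G0 Z moves step by Δz≈1.633 mm. Every layer's G1 loop is the same polygon, so the solid is a straight extrusion of it from z=0 to z≈11.4. Closing with flat bottom and top caps and triangulating gives 12 facets — a rectangular box, roughly 13.6 × 7.94 mm footprint and 11.4 mm tall.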